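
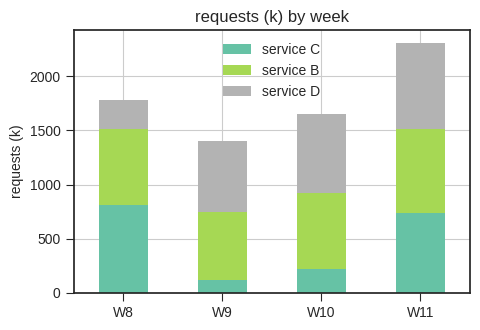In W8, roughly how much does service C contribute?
≈ 800

service C top ≈ 800, bottom ≈ 0; segment ≈ 800.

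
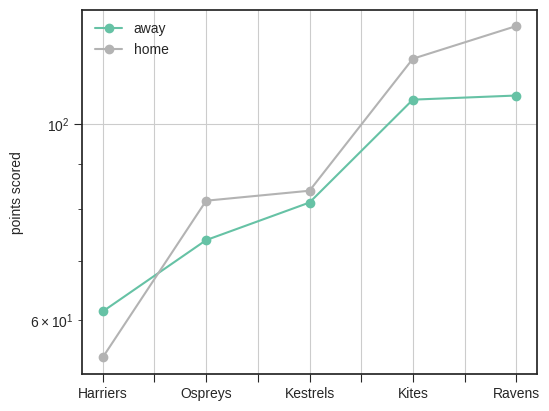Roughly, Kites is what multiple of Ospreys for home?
Kites ≈ 120, Ospreys ≈ 80; 120/80 ≈ 1.5.

≈ 1.5×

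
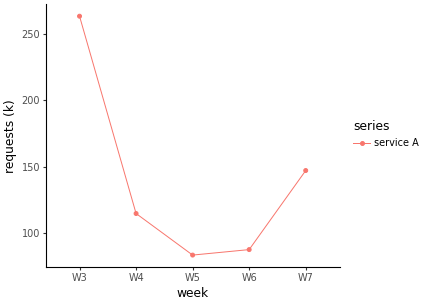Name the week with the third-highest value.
W4

Top 4: W3 ≈ 260, W7 ≈ 140, W4 ≈ 120, W6 ≈ 80.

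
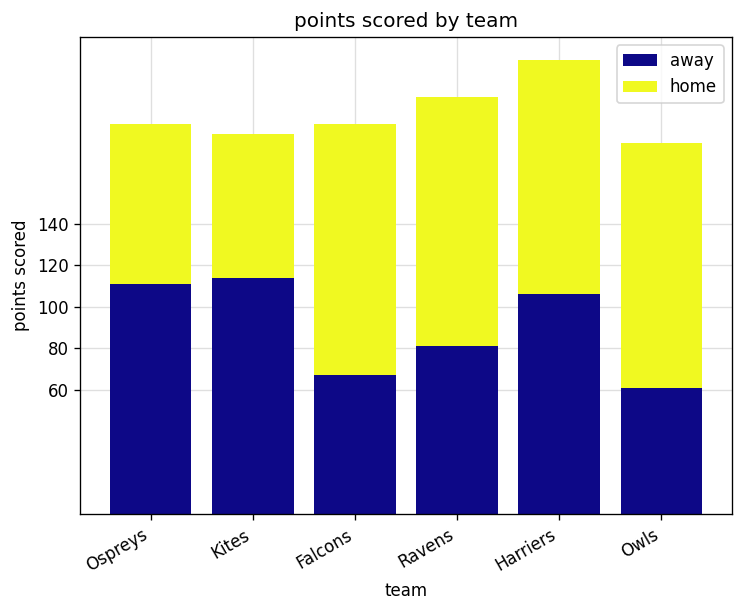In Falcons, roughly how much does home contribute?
home top ≈ 180, bottom ≈ 60; segment ≈ 120.

≈ 120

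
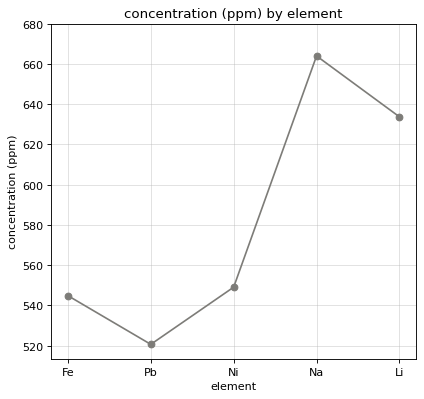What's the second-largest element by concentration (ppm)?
Top 3: Na ≈ 660, Li ≈ 640, Ni ≈ 540.

Li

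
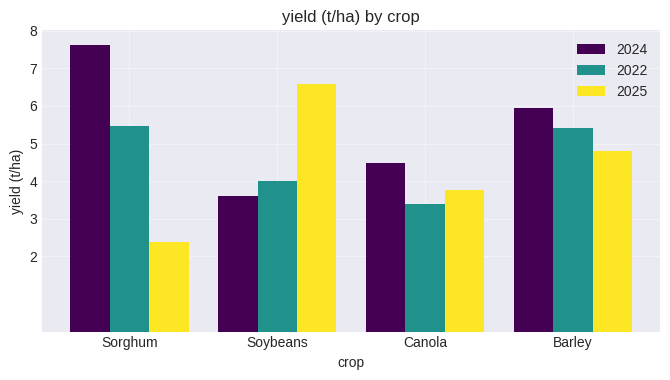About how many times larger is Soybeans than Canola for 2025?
Soybeans ≈ 7, Canola ≈ 4; 7/4 ≈ 1.75.

≈ 1.75×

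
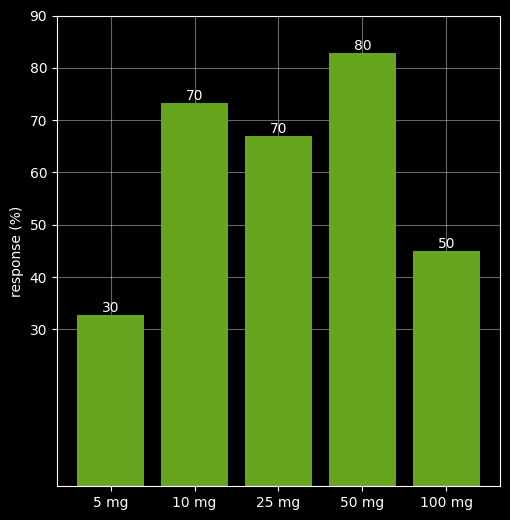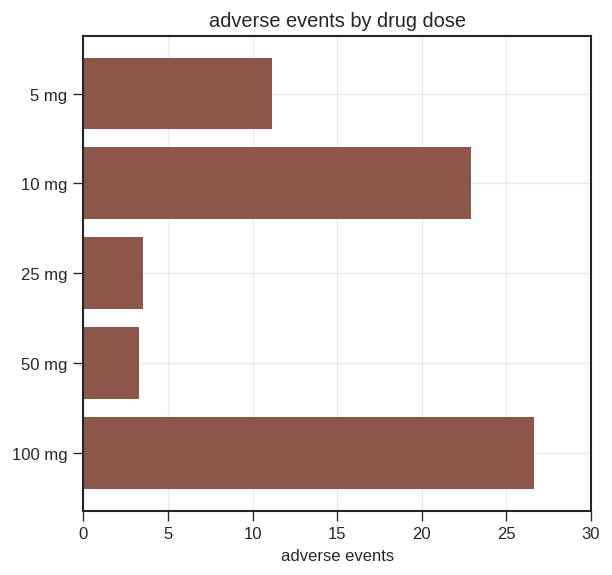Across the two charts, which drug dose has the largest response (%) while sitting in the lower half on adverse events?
Chart 2 median adverse events ≈ 10; below-median drug doses: 25 mg, 50 mg. Among those, 50 mg has the highest response (%) (≈ 80).

50 mg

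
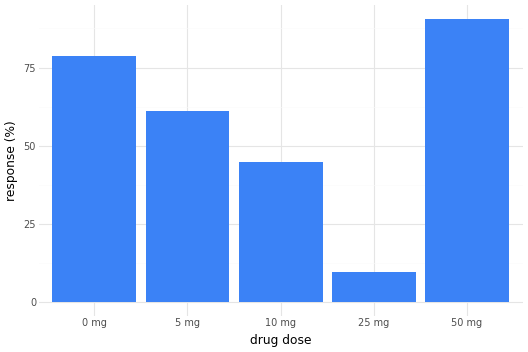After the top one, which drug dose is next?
Top 3: 50 mg ≈ 90, 0 mg ≈ 80, 5 mg ≈ 60.

0 mg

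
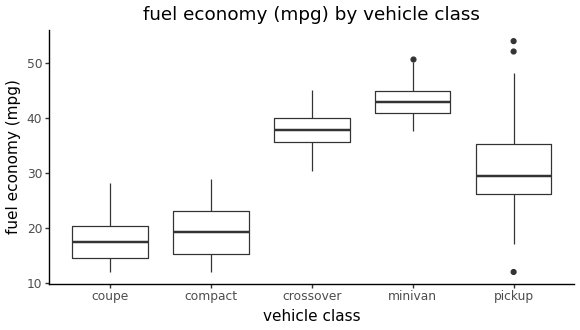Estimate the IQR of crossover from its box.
≈ 5

Q3 ≈ 40, Q1 ≈ 35; IQR ≈ 5.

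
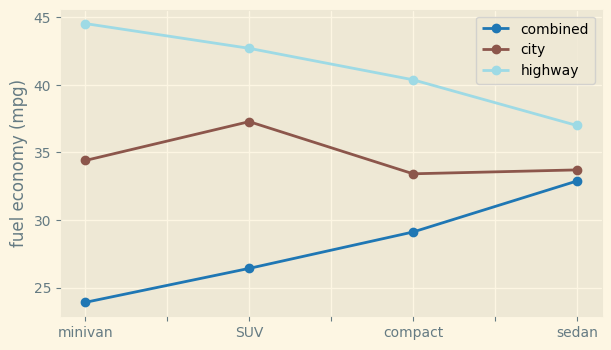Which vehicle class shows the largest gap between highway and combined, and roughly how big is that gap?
minivan, ≈ 20 mpg

minivan: highway ≈ 44, combined ≈ 24 → gap ≈ 20. Next-largest (SUV) is only ≈ 16.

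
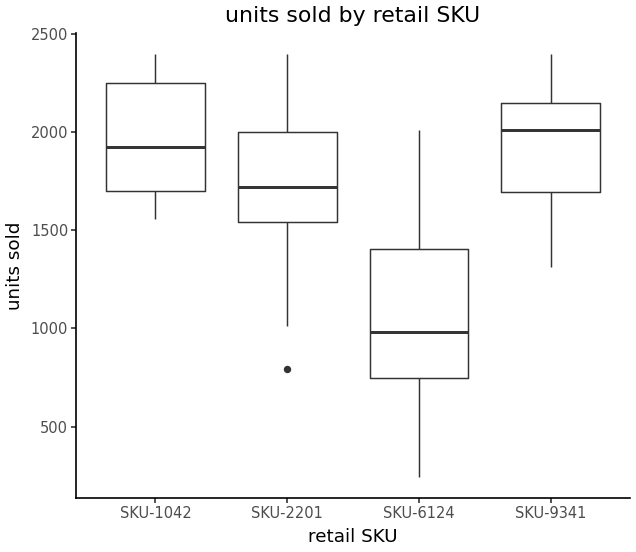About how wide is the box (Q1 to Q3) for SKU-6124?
Q3 ≈ 1400, Q1 ≈ 700; IQR ≈ 700.

≈ 700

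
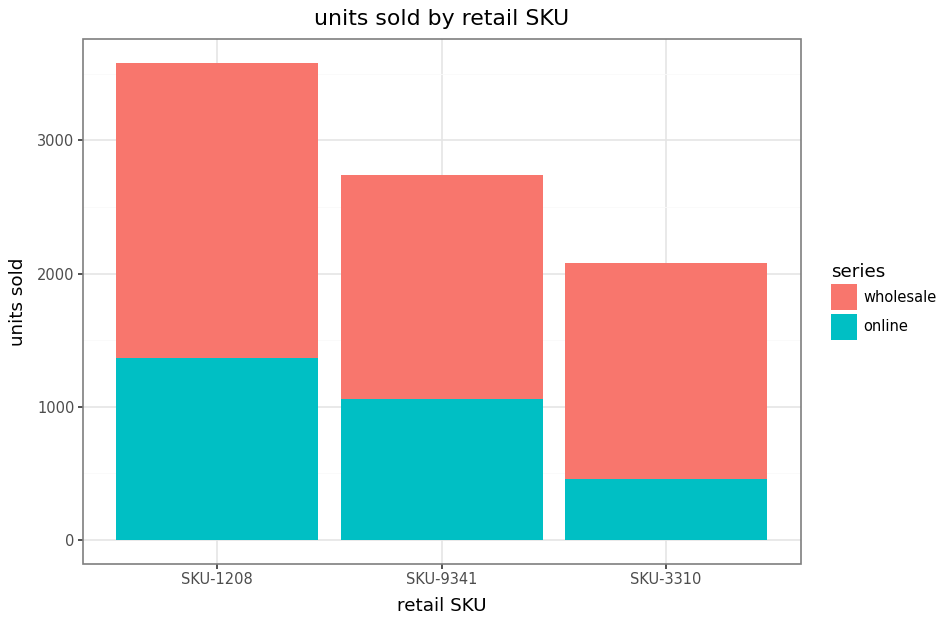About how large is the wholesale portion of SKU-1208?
≈ 2000

wholesale top ≈ 3500, bottom ≈ 1500; segment ≈ 2000.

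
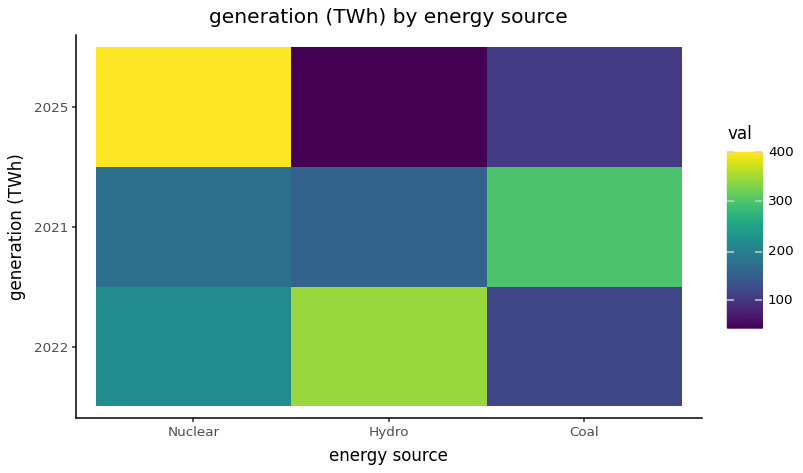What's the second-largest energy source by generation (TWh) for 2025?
Coal

Top 3 for 2025: Nuclear ≈ 400, Coal ≈ 100, Hydro ≈ 50.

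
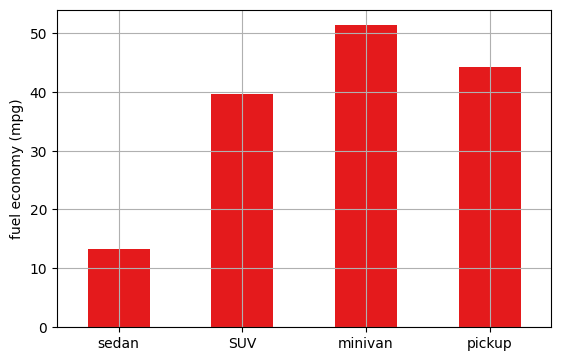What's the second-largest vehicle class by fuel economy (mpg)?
Top 3: minivan ≈ 50, pickup ≈ 45, SUV ≈ 40.

pickup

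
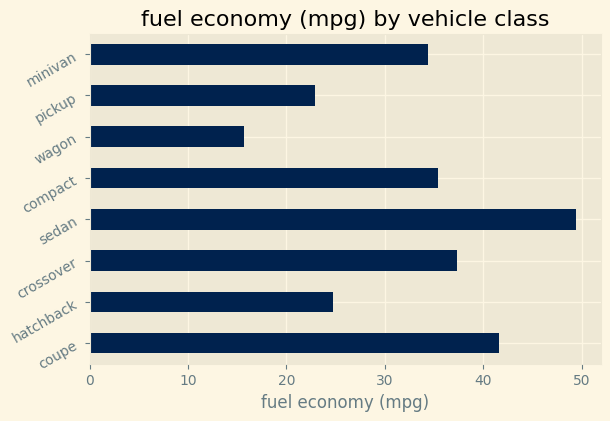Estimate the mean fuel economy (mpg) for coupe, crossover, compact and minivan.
(40 + 35 + 35 + 35) / 4 ≈ 36.

≈ 36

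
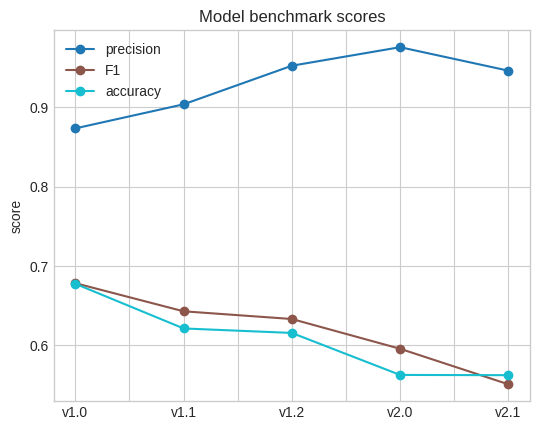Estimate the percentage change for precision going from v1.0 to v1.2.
v1.0 ≈ 0.85, v1.2 ≈ 0.95; (0.95 − 0.85) / 0.85 ≈ +11.8%.

≈ +11.8%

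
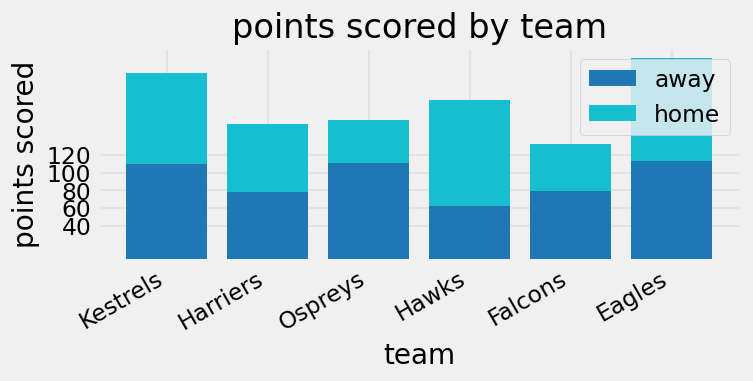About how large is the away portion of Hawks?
≈ 60

away top ≈ 60, bottom ≈ 0; segment ≈ 60.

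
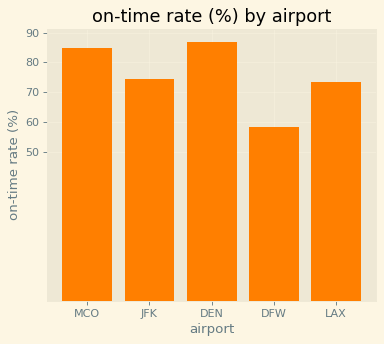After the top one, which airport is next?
Top 3: DEN ≈ 90, MCO ≈ 80, JFK ≈ 70.

MCO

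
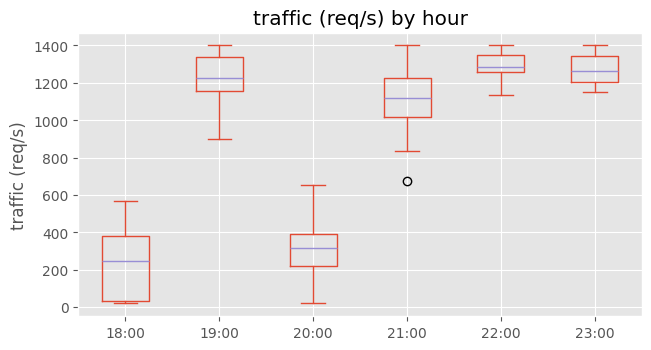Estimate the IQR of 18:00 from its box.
Q3 ≈ 400, Q1 ≈ 0; IQR ≈ 400.

≈ 400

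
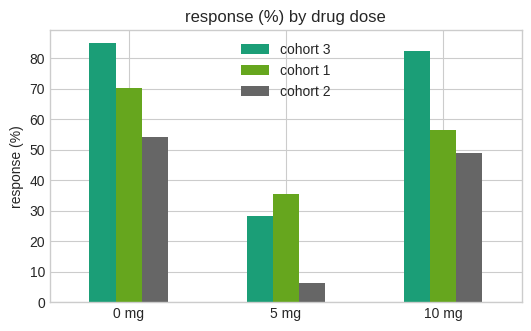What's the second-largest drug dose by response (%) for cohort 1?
10 mg

Top 3 for cohort 1: 0 mg ≈ 70, 10 mg ≈ 60, 5 mg ≈ 40.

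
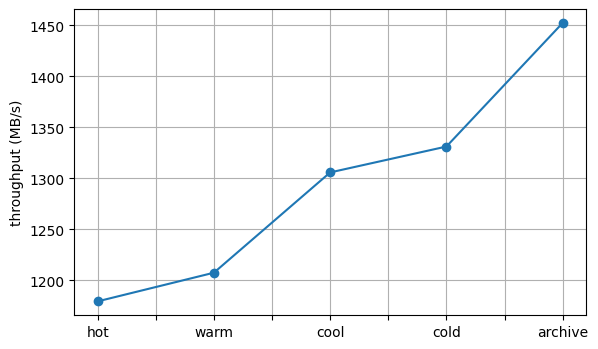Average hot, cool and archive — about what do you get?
(1175 + 1300 + 1450) / 3 ≈ 1308.

≈ 1308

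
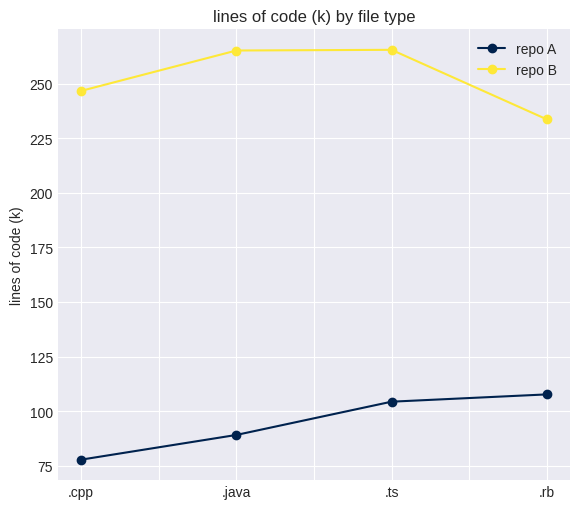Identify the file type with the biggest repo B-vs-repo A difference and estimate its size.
.java: repo B ≈ 260, repo A ≈ 80 → gap ≈ 180. Next-largest (.cpp) is only ≈ 160.

.java, ≈ 180 k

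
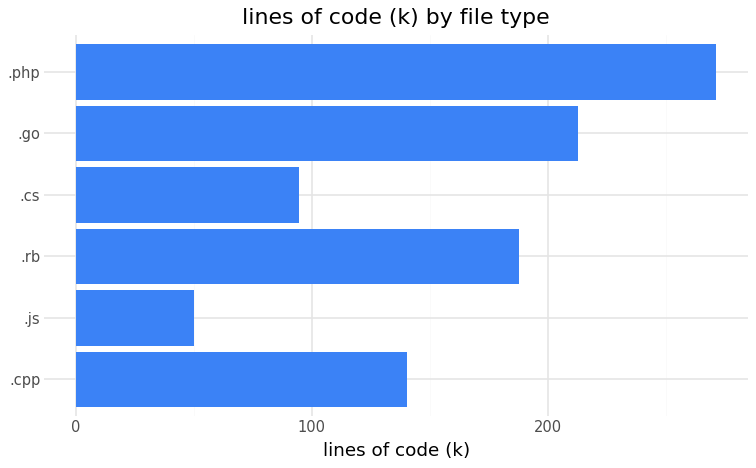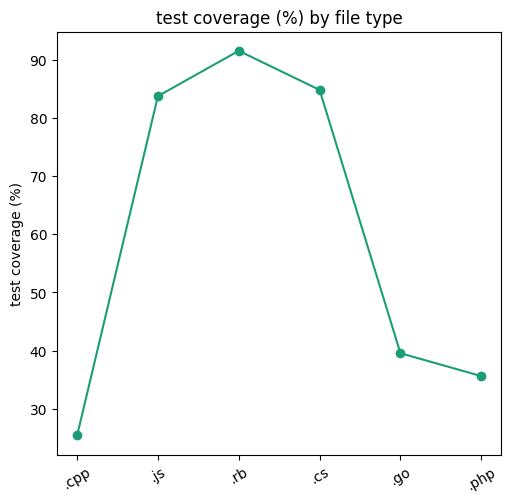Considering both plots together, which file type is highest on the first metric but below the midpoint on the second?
Chart 2 median test coverage (%) ≈ 60; below-median file types: .cpp, .go, .php. Among those, .php has the highest lines of code (k) (≈ 275).

.php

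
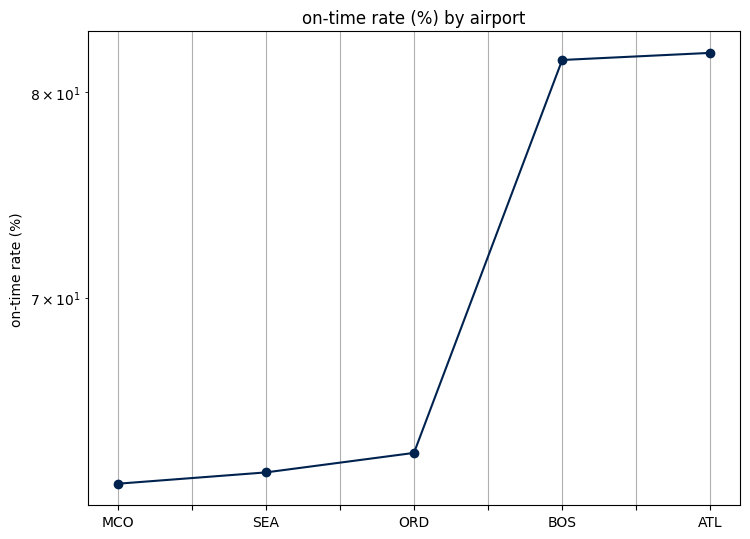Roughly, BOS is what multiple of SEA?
≈ 1.32×

BOS ≈ 82, SEA ≈ 62; 82/62 ≈ 1.32.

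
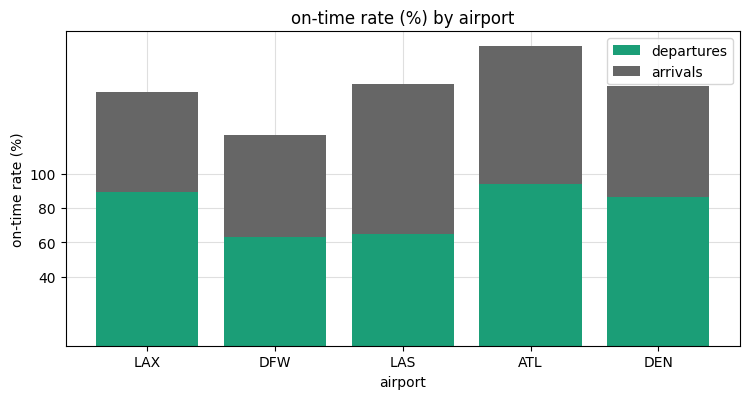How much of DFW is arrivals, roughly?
arrivals top ≈ 120, bottom ≈ 60; segment ≈ 60.

≈ 60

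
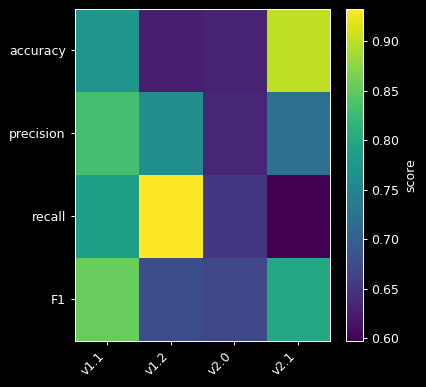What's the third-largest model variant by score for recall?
Top 4 for recall: v1.2 ≈ 0.95, v1.1 ≈ 0.80, v2.0 ≈ 0.65, v2.1 ≈ 0.60.

v2.0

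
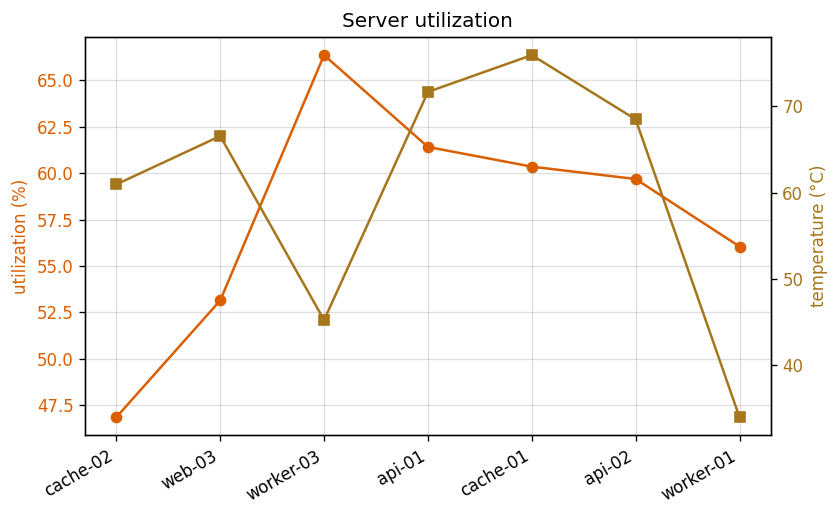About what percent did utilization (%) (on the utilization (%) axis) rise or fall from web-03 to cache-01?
web-03 ≈ 54, cache-01 ≈ 60; (60 − 54) / 54 ≈ +11.1%.

≈ +11.1%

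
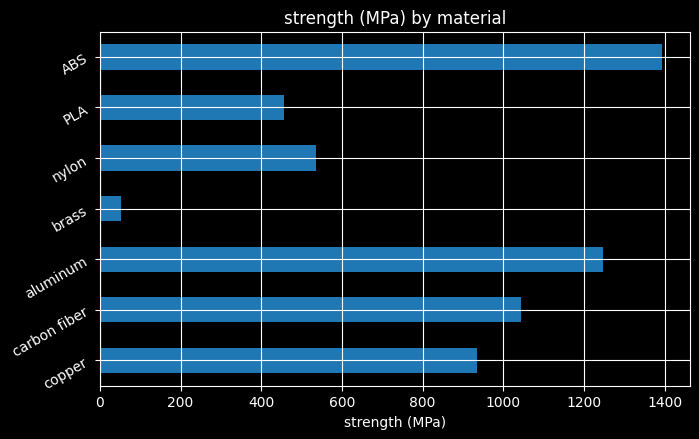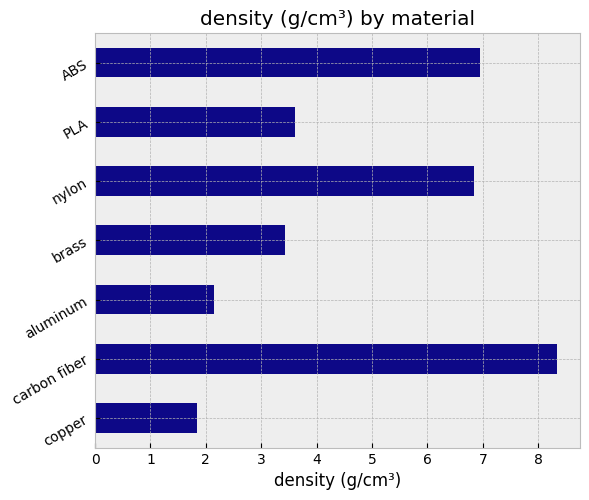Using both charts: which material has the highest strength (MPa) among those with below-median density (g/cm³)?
Chart 2 median density (g/cm³) ≈ 4; below-median materials: copper, aluminum, brass. Among those, aluminum has the highest strength (MPa) (≈ 1200).

aluminum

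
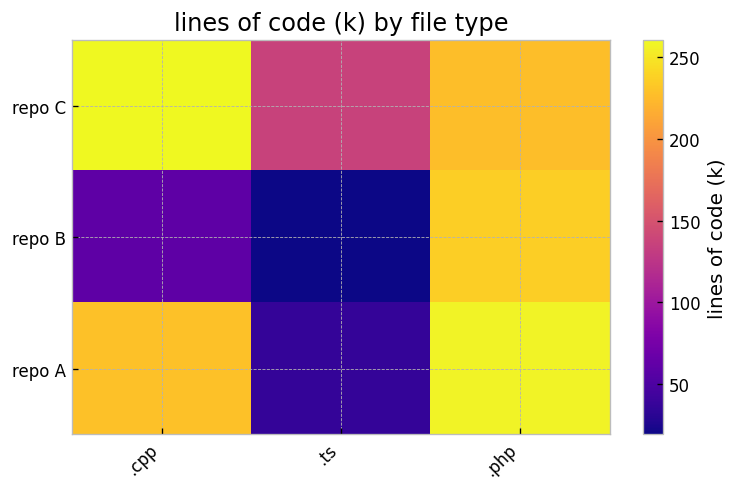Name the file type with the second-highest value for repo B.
Top 3 for repo B: .php ≈ 225, .cpp ≈ 50, .ts ≈ 25.

.cpp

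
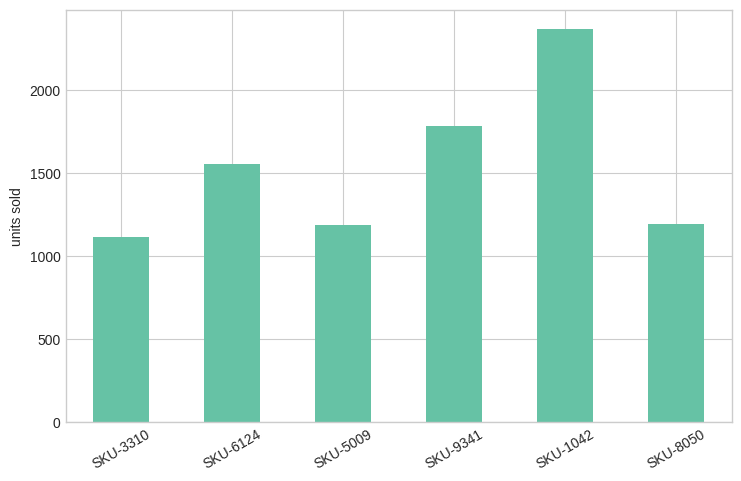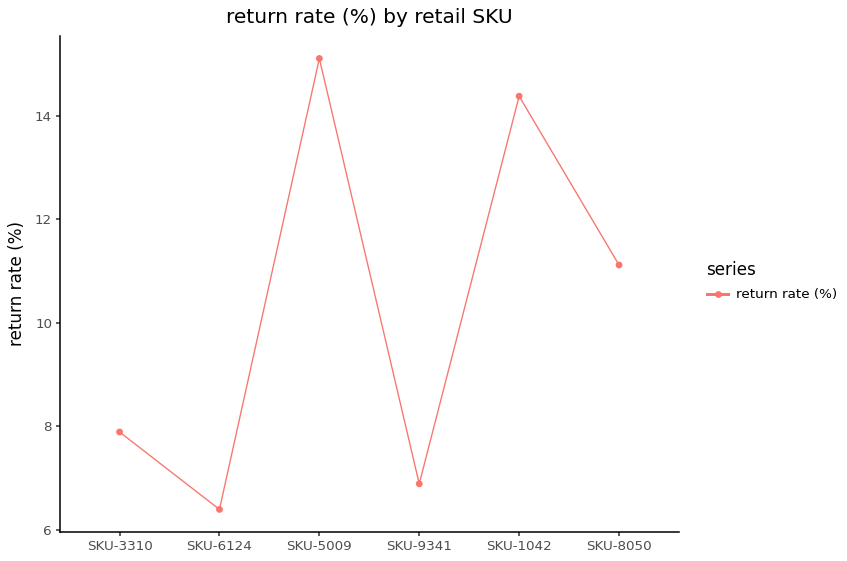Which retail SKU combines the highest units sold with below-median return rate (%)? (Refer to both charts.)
Chart 2 median return rate (%) ≈ 10; below-median retail SKUs: SKU-3310, SKU-6124, SKU-9341. Among those, SKU-9341 has the highest units sold (≈ 2000).

SKU-9341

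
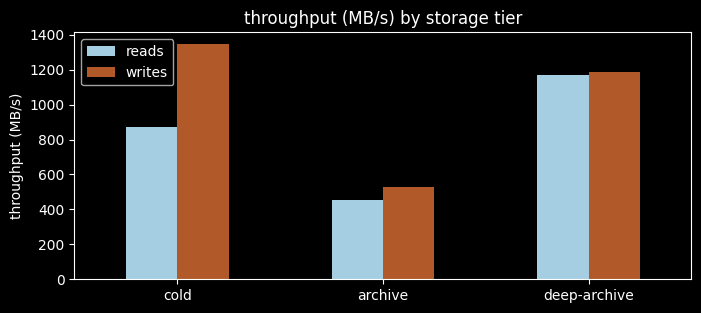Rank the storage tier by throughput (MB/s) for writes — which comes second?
Top 3 for writes: cold ≈ 1400, deep-archive ≈ 1200, archive ≈ 600.

deep-archive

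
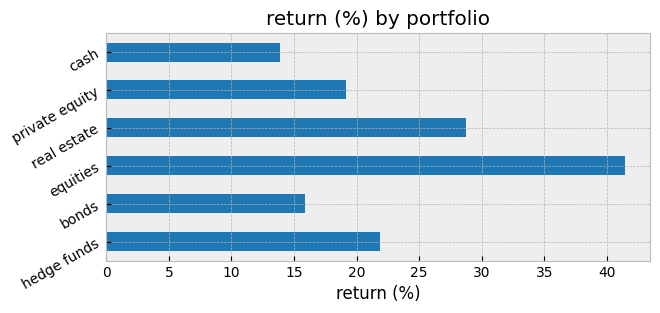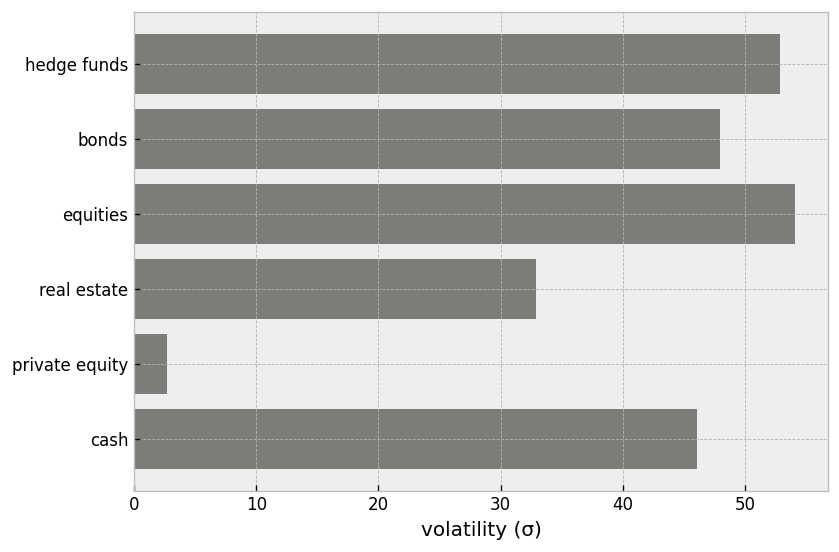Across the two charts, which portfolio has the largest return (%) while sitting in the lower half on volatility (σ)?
real estate

Chart 2 median volatility (σ) ≈ 45; below-median portfolios: real estate, private equity, cash. Among those, real estate has the highest return (%) (≈ 30).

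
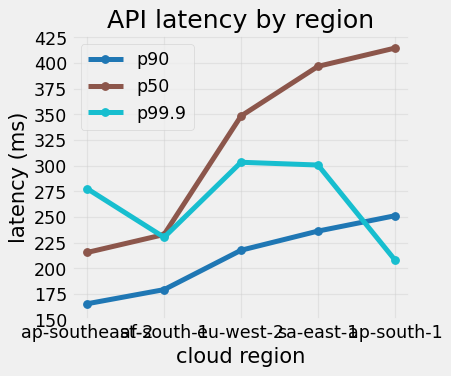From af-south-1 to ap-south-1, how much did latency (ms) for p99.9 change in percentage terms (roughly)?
af-south-1 ≈ 225, ap-south-1 ≈ 200; (200 − 225) / 225 ≈ -11.1%.

≈ -11.1%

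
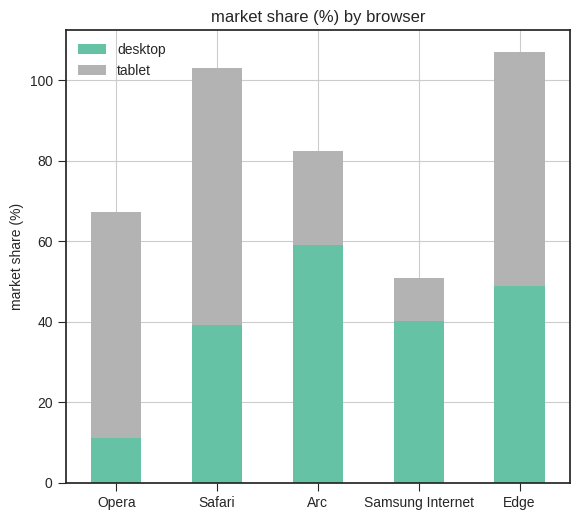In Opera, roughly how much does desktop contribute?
≈ 10

desktop top ≈ 10, bottom ≈ 0; segment ≈ 10.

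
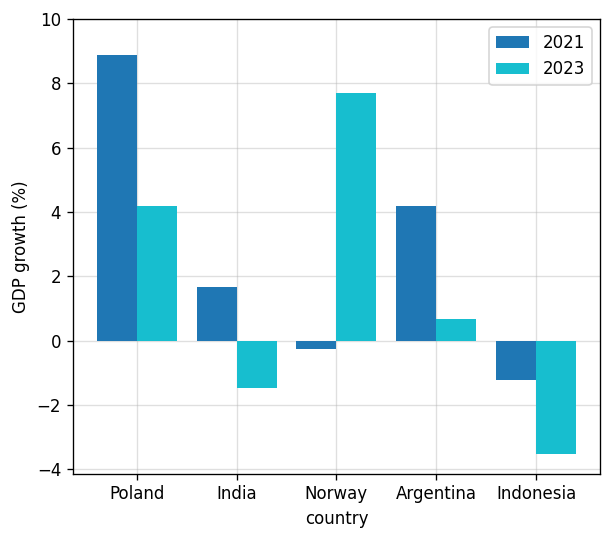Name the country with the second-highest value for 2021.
Top 3 for 2021: Poland ≈ 8, Argentina ≈ 4, India ≈ 2.

Argentina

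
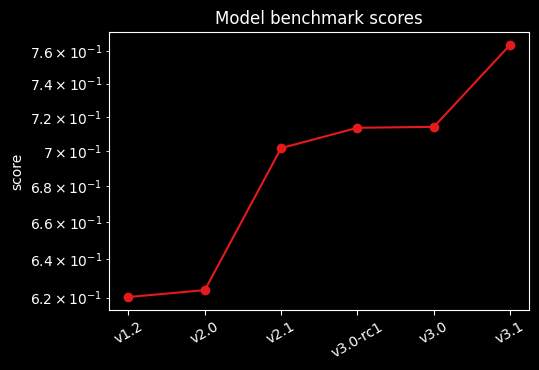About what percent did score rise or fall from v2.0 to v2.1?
≈ +12.9%

v2.0 ≈ 0.62, v2.1 ≈ 0.70; (0.70 − 0.62) / 0.62 ≈ +12.9%.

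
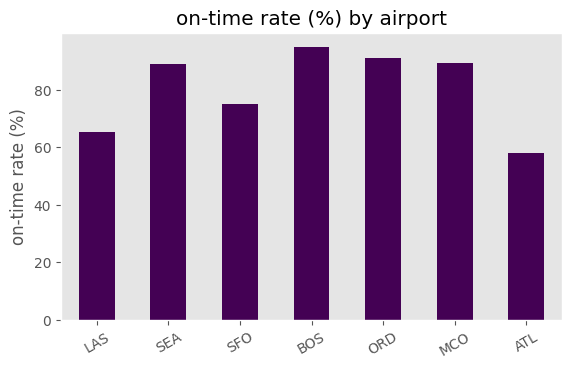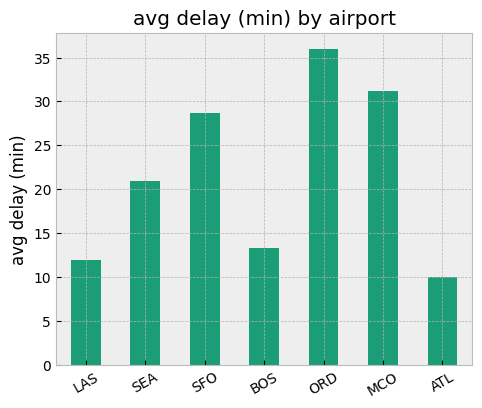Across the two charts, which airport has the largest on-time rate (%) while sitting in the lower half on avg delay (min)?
Chart 2 median avg delay (min) ≈ 20; below-median airports: LAS, BOS, ATL. Among those, BOS has the highest on-time rate (%) (≈ 100).

BOS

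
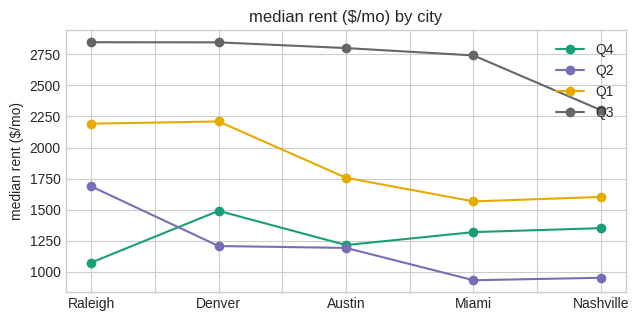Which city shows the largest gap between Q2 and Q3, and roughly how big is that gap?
Miami, ≈ 1800 $/mo

Miami: Q2 ≈ 1000, Q3 ≈ 2800 → gap ≈ 1800. Next-largest (Denver) is only ≈ 1600.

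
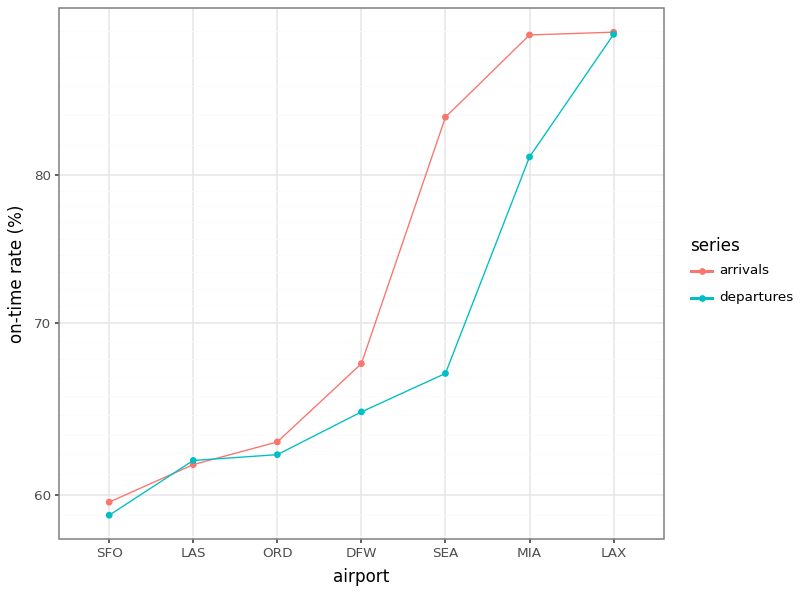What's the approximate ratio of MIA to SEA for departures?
≈ 1.23×

MIA ≈ 80, SEA ≈ 65; 80/65 ≈ 1.23.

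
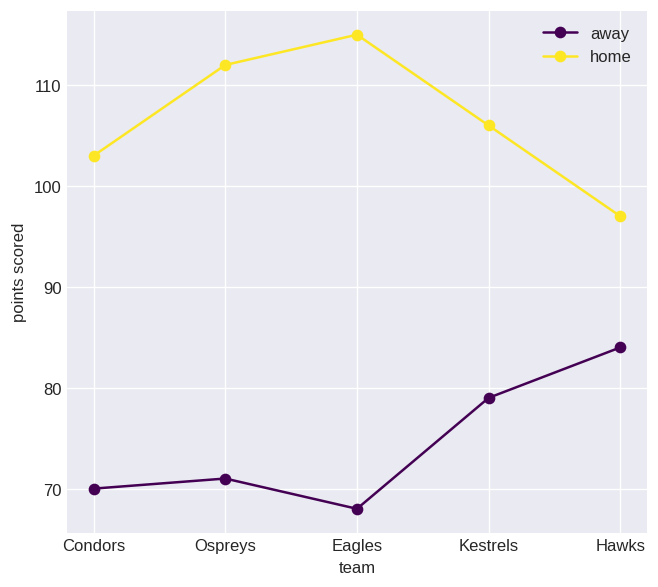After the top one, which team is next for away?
Top 3 for away: Hawks ≈ 85, Kestrels ≈ 80, Ospreys ≈ 70.

Kestrels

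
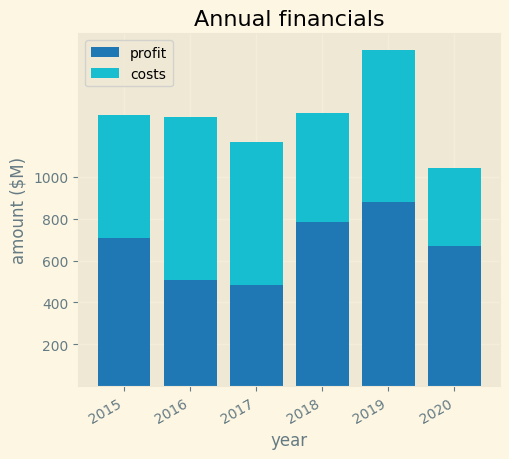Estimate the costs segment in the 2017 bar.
≈ 800

costs top ≈ 1200, bottom ≈ 400; segment ≈ 800.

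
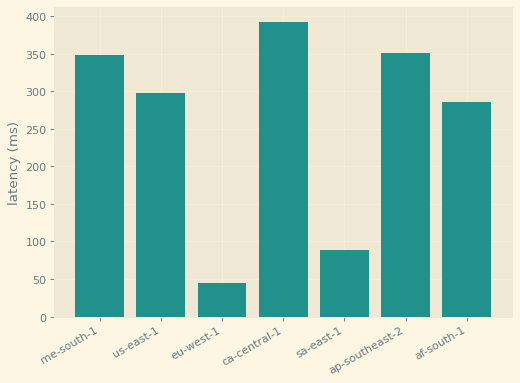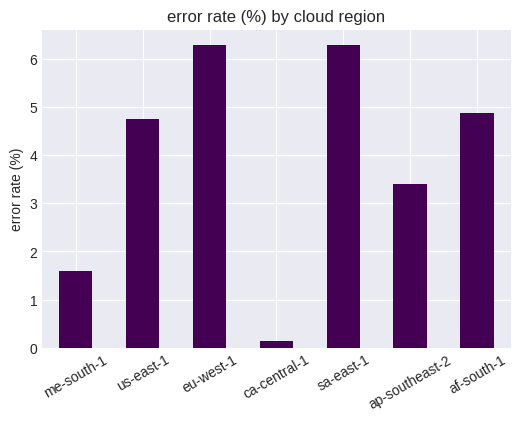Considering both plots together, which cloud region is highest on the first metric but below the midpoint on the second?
Chart 2 median error rate (%) ≈ 5; below-median cloud regions: me-south-1, ca-central-1, ap-southeast-2. Among those, ca-central-1 has the highest latency (ms) (≈ 400).

ca-central-1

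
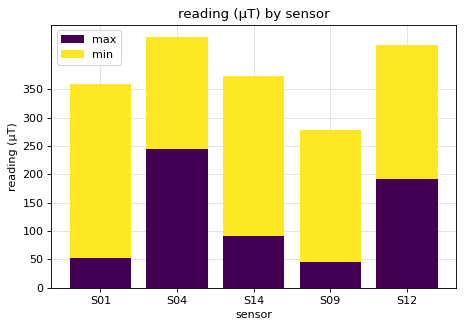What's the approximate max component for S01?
≈ 50

max top ≈ 50, bottom ≈ 0; segment ≈ 50.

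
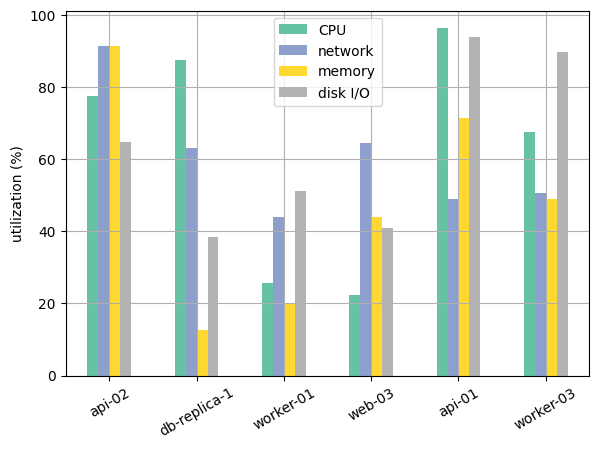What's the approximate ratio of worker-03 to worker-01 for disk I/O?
worker-03 ≈ 90, worker-01 ≈ 50; 90/50 ≈ 1.8.

≈ 1.8×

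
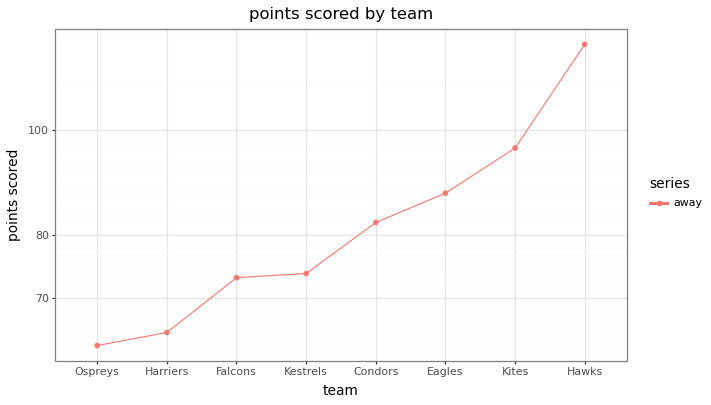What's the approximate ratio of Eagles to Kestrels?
≈ 1.13×

Eagles ≈ 85, Kestrels ≈ 75; 85/75 ≈ 1.13.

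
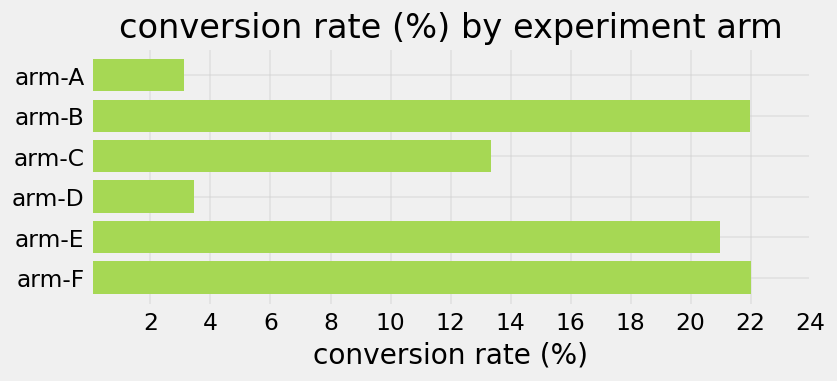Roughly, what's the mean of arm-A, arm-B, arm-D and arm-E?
≈ 12

(4 + 22 + 4 + 20) / 4 ≈ 12.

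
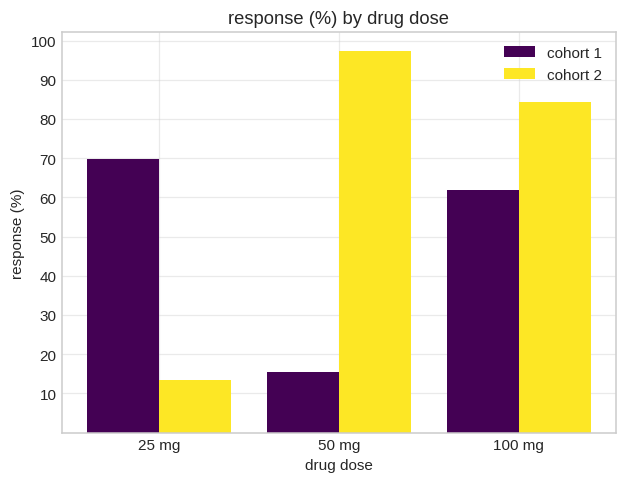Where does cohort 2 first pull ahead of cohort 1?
25 mg: cohort 2 ≈ 10 vs cohort 1 ≈ 70 (not yet); 50 mg: cohort 2 ≈ 100 vs cohort 1 ≈ 20 (first crossover).

50 mg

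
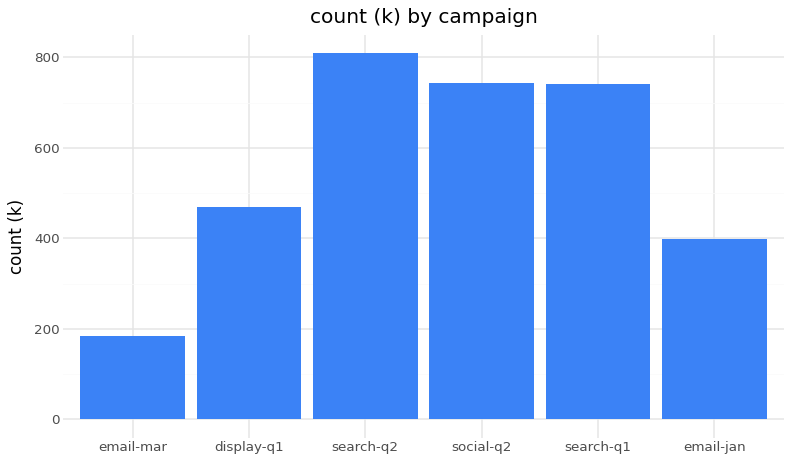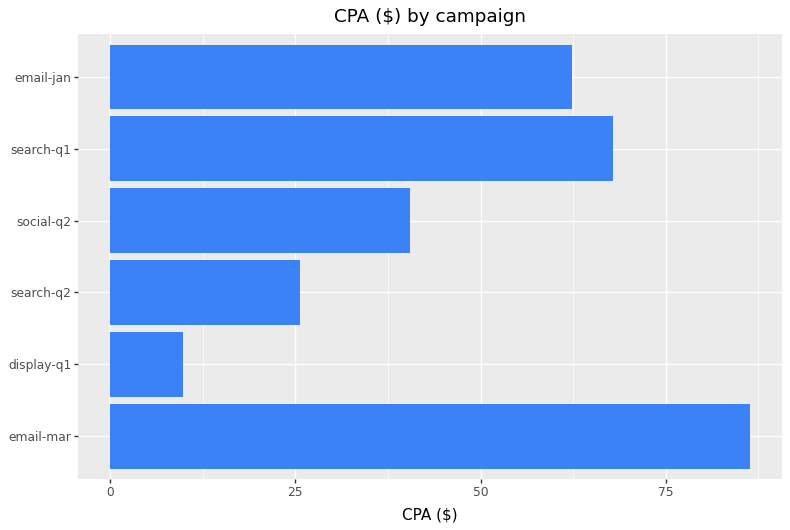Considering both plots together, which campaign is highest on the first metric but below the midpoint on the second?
search-q2

Chart 2 median CPA ($) ≈ 50; below-median campaigns: display-q1, search-q2, social-q2. Among those, search-q2 has the highest count (k) (≈ 800).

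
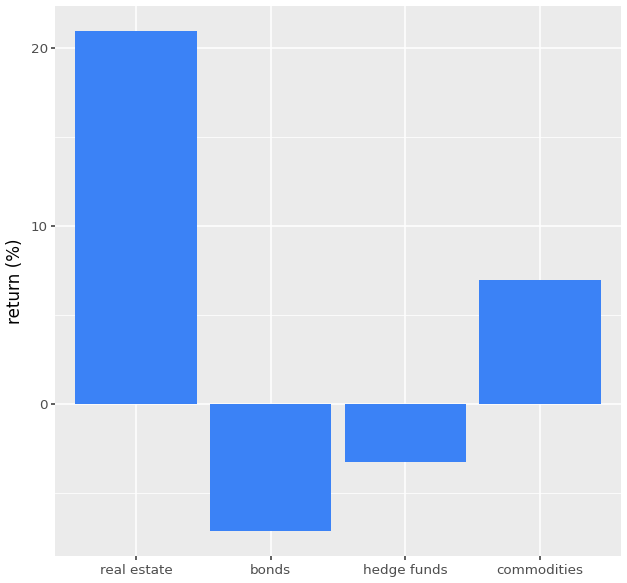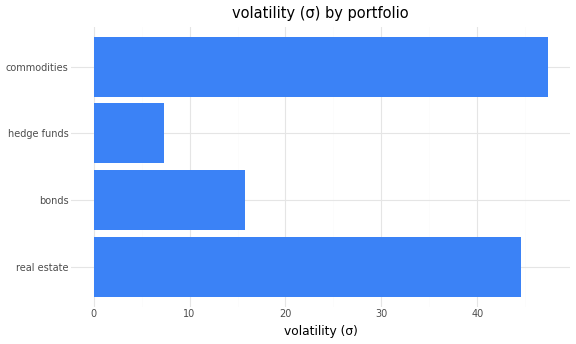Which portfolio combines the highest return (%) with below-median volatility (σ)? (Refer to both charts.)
hedge funds

Chart 2 median volatility (σ) ≈ 30; below-median portfolios: bonds, hedge funds. Among those, hedge funds has the highest return (%) (≈ -4).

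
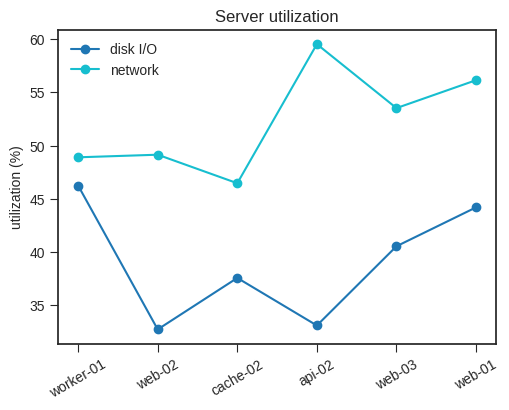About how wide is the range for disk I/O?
≈ 10

Max worker-01 ≈ 45, min web-02 ≈ 35; range ≈ 10.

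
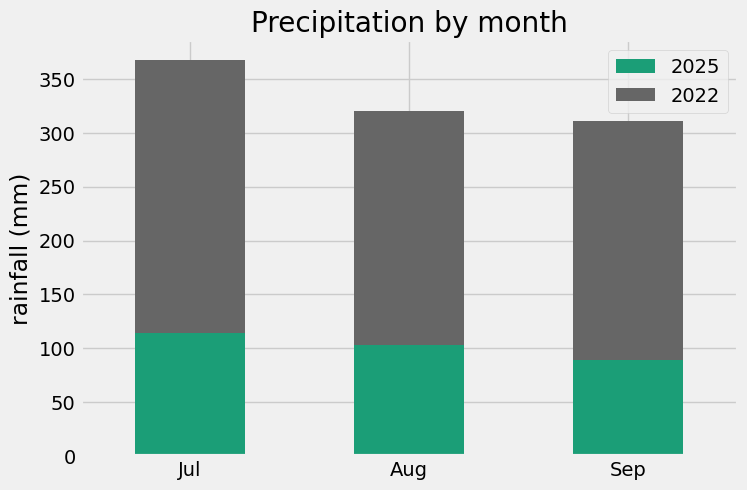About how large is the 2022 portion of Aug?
≈ 200

2022 top ≈ 300, bottom ≈ 100; segment ≈ 200.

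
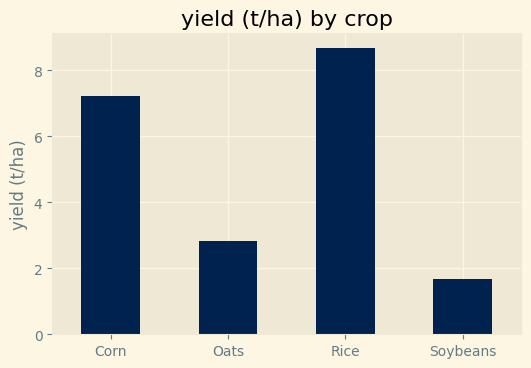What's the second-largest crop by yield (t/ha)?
Top 3: Rice ≈ 9, Corn ≈ 7, Oats ≈ 3.

Corn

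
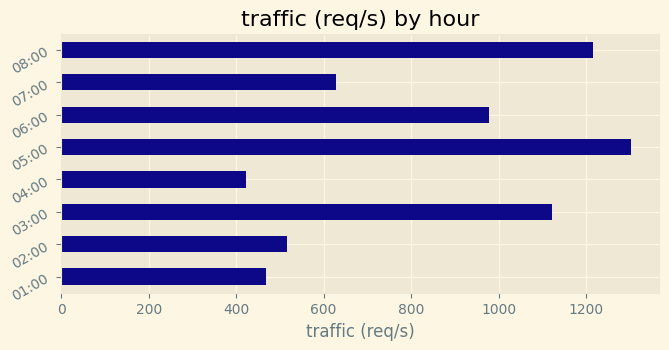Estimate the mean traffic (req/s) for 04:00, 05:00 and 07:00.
≈ 800

(400 + 1400 + 600) / 3 ≈ 800.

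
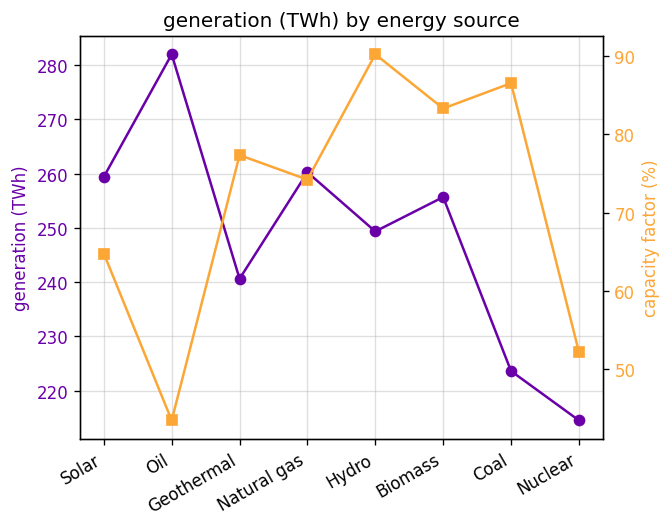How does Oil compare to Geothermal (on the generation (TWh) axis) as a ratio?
≈ 1.17×

Oil ≈ 280, Geothermal ≈ 240; 280/240 ≈ 1.17.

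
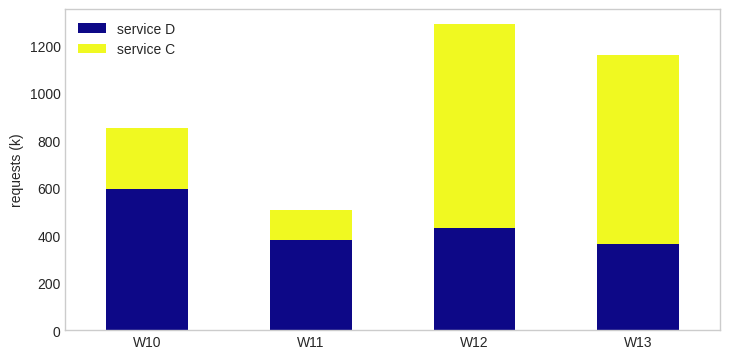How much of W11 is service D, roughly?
service D top ≈ 400, bottom ≈ 0; segment ≈ 400.

≈ 400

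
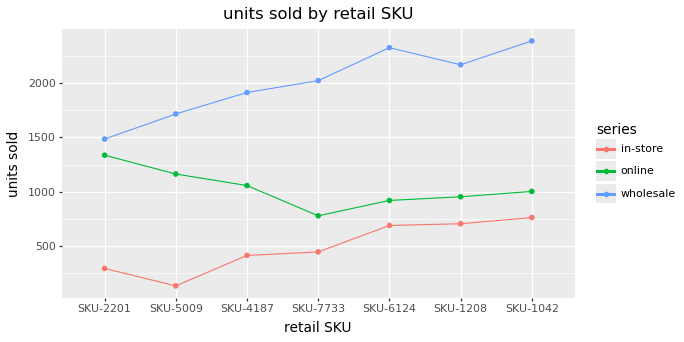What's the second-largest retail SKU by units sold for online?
SKU-5009

Top 3 for online: SKU-2201 ≈ 1400, SKU-5009 ≈ 1200, SKU-4187 ≈ 1000.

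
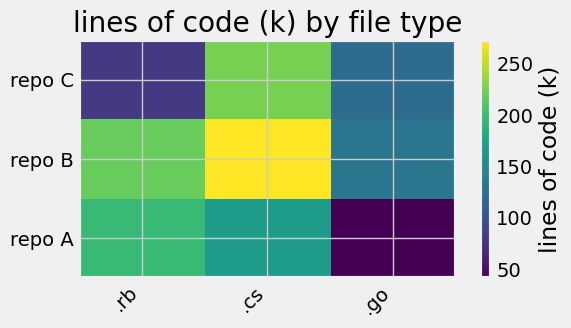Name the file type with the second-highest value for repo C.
Top 3 for repo C: .cs ≈ 220, .go ≈ 120, .rb ≈ 80.

.go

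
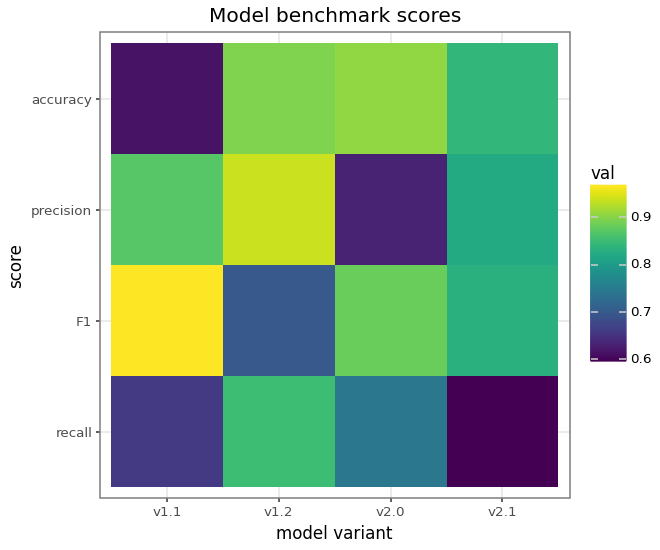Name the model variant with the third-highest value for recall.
Top 4 for recall: v1.2 ≈ 0.85, v2.0 ≈ 0.75, v1.1 ≈ 0.65, v2.1 ≈ 0.60.

v1.1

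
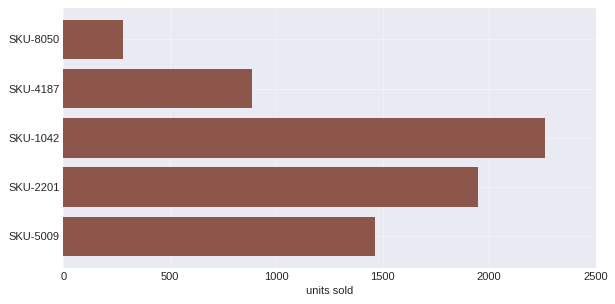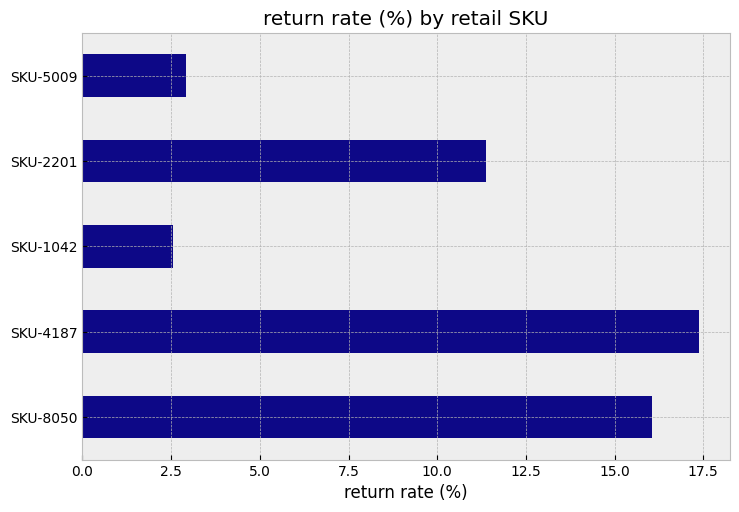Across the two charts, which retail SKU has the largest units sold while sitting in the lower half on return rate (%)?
SKU-1042

Chart 2 median return rate (%) ≈ 12; below-median retail SKUs: SKU-1042, SKU-5009. Among those, SKU-1042 has the highest units sold (≈ 2500).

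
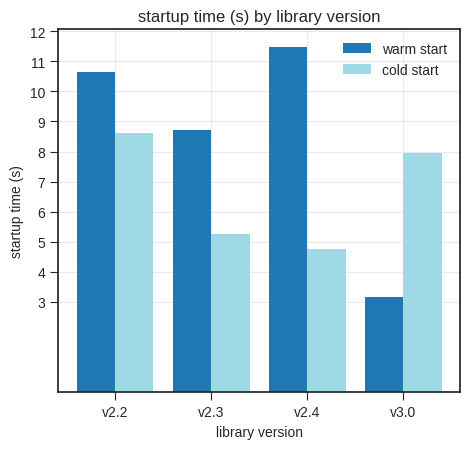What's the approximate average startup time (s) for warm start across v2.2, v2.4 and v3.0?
≈ 8

(11 + 11 + 3) / 3 ≈ 8.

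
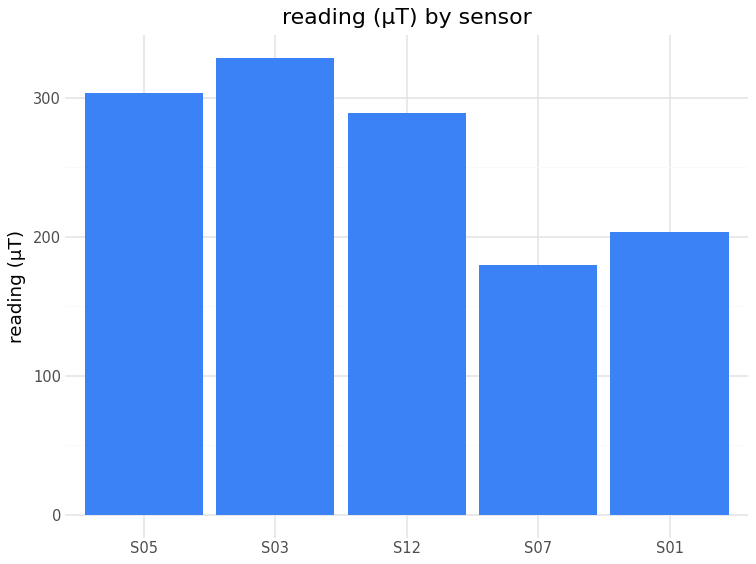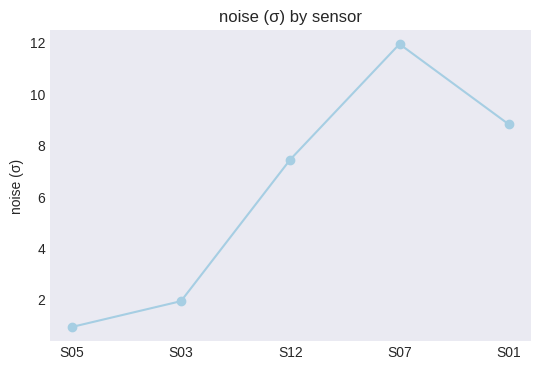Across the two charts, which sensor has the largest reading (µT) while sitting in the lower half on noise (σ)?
Chart 2 median noise (σ) ≈ 8; below-median sensors: S05, S03. Among those, S03 has the highest reading (µT) (≈ 350).

S03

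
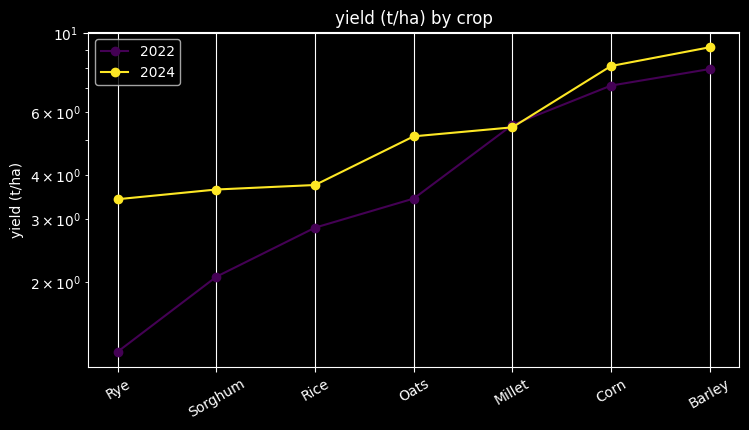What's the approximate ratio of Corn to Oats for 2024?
≈ 1.6×

Corn ≈ 8, Oats ≈ 5; 8/5 ≈ 1.6.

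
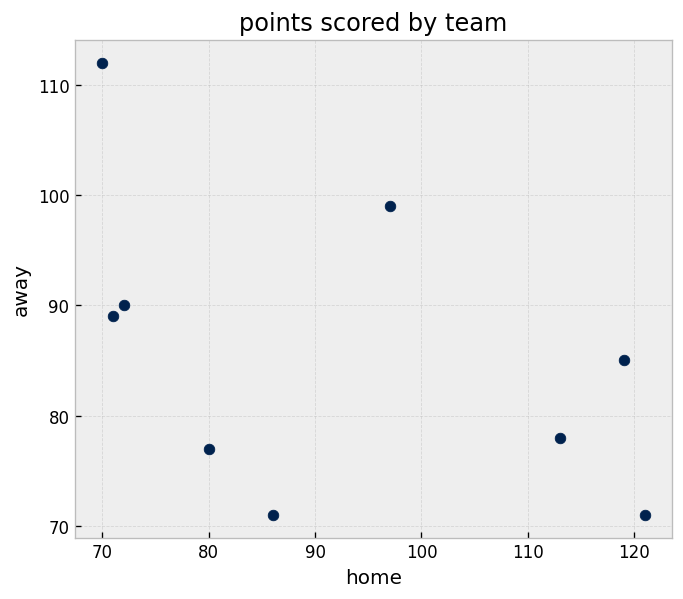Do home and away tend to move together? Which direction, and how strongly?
Points are negatively correlated; moderate (|r| ≈ 0.5).

negative, moderate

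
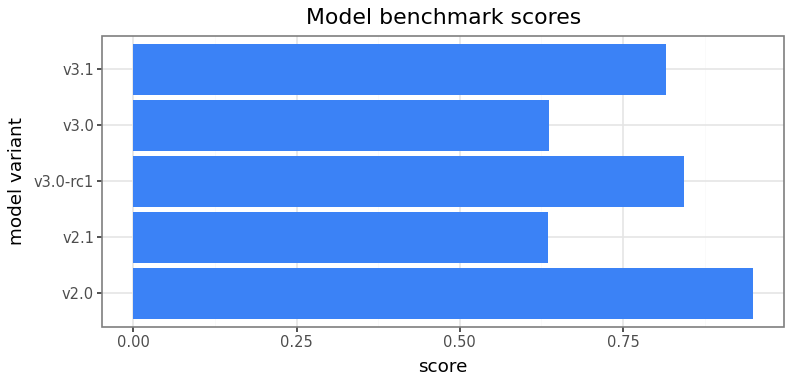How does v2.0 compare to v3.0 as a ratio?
v2.0 ≈ 0.9, v3.0 ≈ 0.6; 0.9/0.6 ≈ 1.5.

≈ 1.5×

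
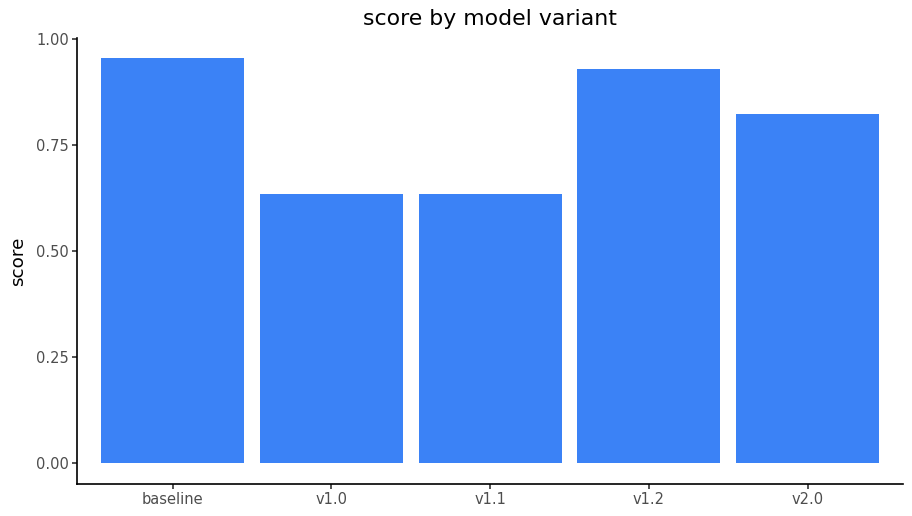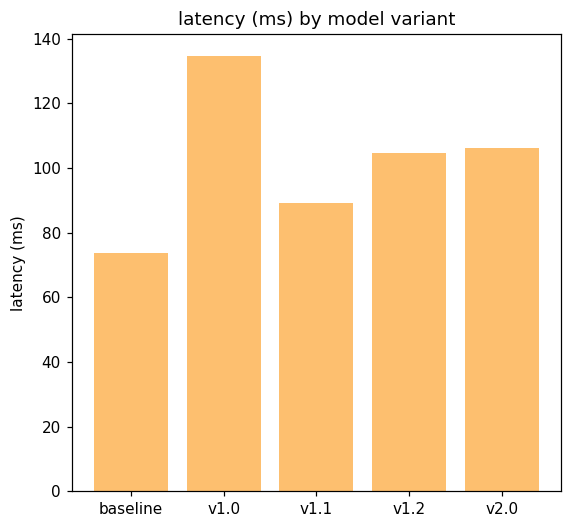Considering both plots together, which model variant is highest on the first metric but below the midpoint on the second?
Chart 2 median latency (ms) ≈ 100; below-median model variants: baseline, v1.1. Among those, baseline has the highest score (≈ 1).

baseline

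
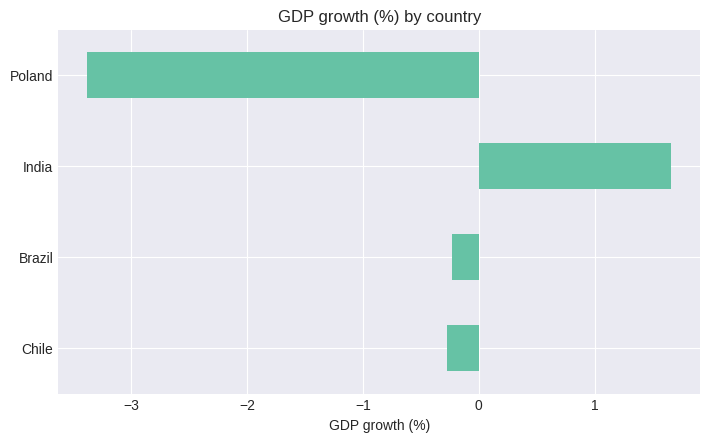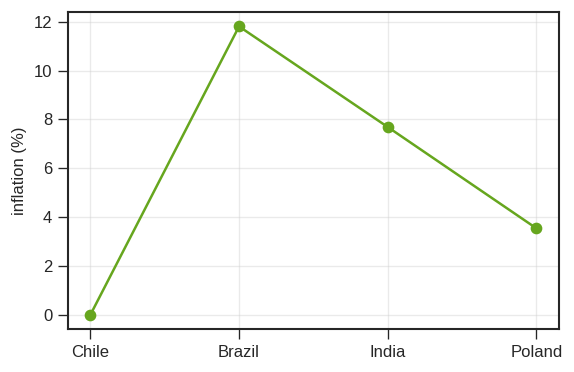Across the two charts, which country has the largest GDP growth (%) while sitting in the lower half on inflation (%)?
Chart 2 median inflation (%) ≈ 6; below-median countries: Chile, Poland. Among those, Chile has the highest GDP growth (%) (≈ -0.2).

Chile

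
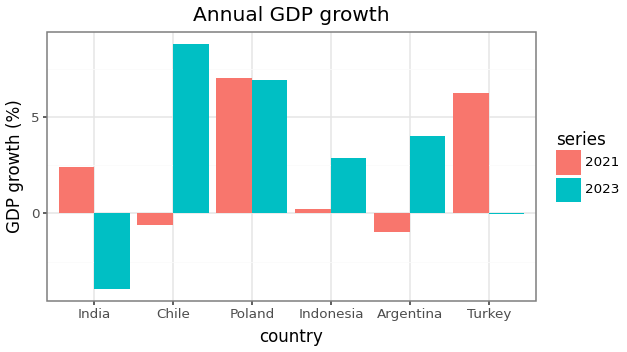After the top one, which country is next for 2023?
Poland

Top 3 for 2023: Chile ≈ 8, Poland ≈ 6, Argentina ≈ 4.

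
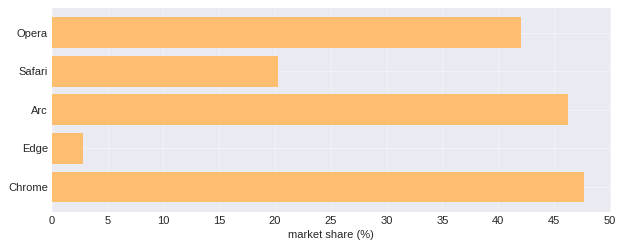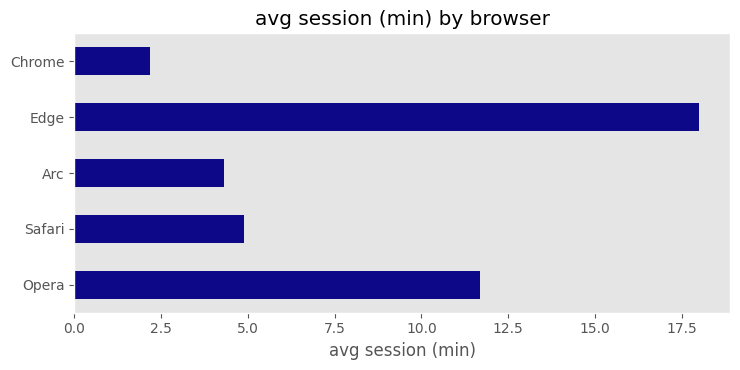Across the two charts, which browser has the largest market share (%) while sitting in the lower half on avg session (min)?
Chrome

Chart 2 median avg session (min) ≈ 4; below-median browsers: Arc, Chrome. Among those, Chrome has the highest market share (%) (≈ 50).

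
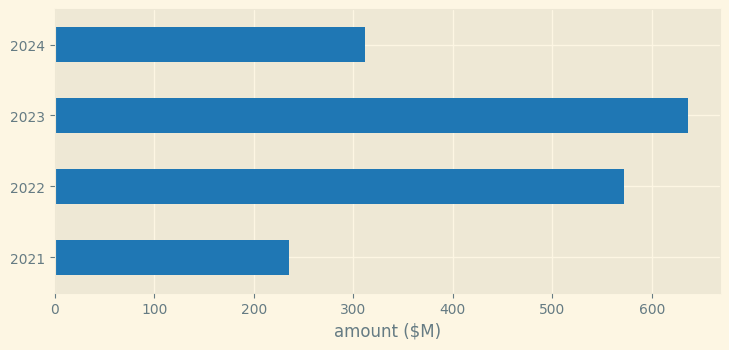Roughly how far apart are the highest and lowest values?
Max 2023 ≈ 600, min 2021 ≈ 200; range ≈ 400.

≈ 400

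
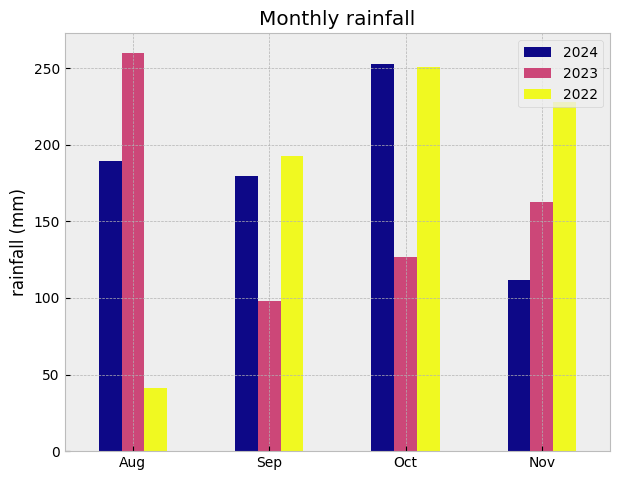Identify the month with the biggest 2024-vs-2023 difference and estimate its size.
Oct: 2024 ≈ 250, 2023 ≈ 125 → gap ≈ 125. Next-largest (Sep) is only ≈ 75.

Oct, ≈ 125 mm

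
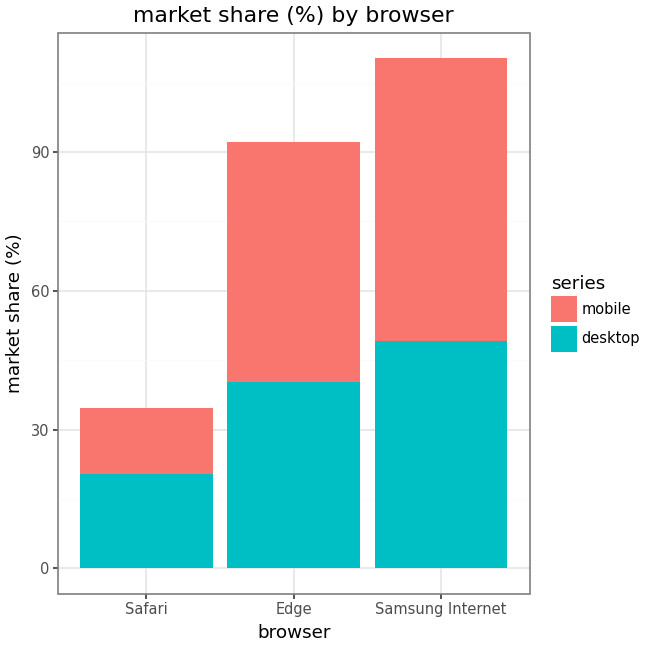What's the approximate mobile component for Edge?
mobile top ≈ 90, bottom ≈ 40; segment ≈ 50.

≈ 50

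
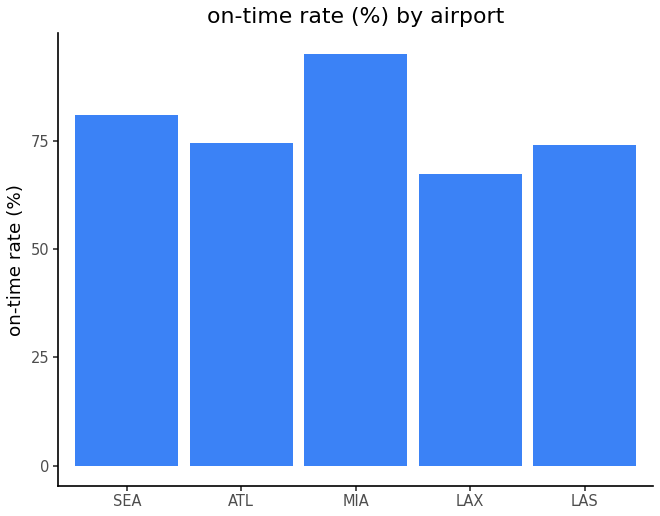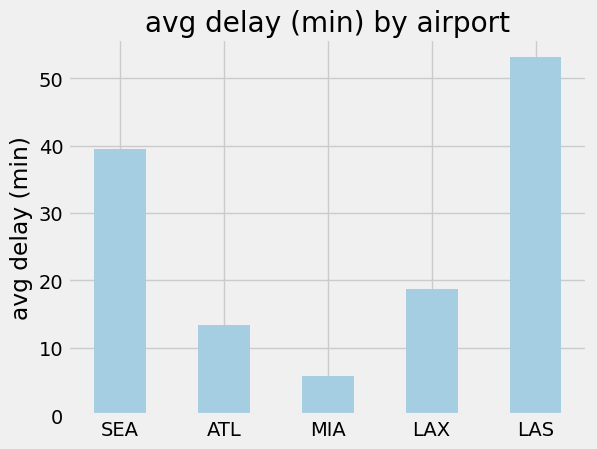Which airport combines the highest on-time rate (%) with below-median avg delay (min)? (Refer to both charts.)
MIA

Chart 2 median avg delay (min) ≈ 20; below-median airports: ATL, MIA. Among those, MIA has the highest on-time rate (%) (≈ 100).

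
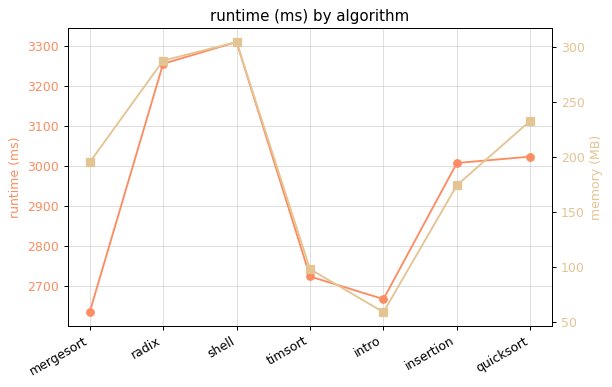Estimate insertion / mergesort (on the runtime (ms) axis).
insertion ≈ 3000, mergesort ≈ 2600; 3000/2600 ≈ 1.15.

≈ 1.15×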